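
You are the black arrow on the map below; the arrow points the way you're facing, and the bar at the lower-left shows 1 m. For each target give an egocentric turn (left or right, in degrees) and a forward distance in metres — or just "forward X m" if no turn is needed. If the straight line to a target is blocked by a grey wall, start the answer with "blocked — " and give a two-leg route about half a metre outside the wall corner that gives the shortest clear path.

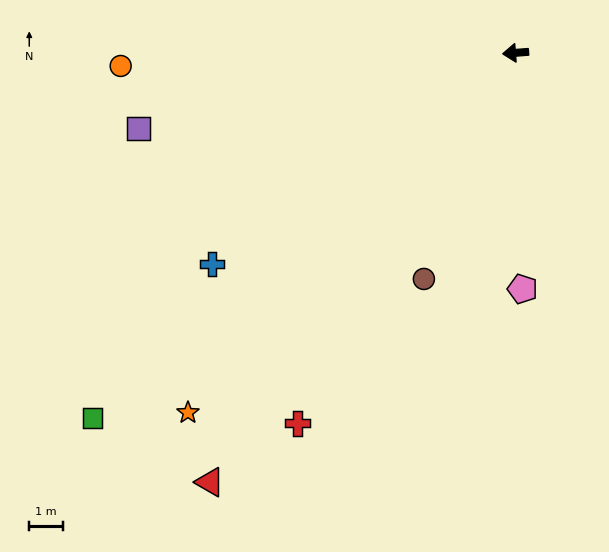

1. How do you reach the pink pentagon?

turn left 87°, forward 7.0 m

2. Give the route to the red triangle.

turn left 50°, forward 15.6 m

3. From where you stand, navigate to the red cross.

turn left 55°, forward 12.7 m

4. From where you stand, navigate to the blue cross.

turn left 30°, forward 10.9 m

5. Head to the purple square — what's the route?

turn left 7°, forward 11.4 m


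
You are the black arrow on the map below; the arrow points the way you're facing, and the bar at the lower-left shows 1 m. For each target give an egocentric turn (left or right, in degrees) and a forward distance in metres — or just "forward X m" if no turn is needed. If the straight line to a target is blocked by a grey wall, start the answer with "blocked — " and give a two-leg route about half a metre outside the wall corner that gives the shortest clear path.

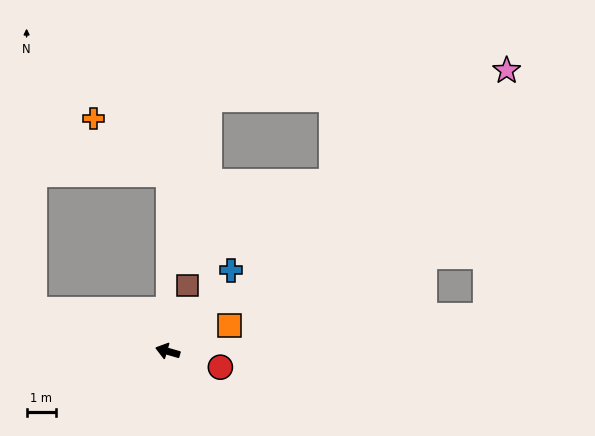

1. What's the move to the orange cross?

blocked — turn right 74°, forward 6.1 m, then turn left 53°, forward 3.2 m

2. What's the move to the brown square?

turn right 91°, forward 2.4 m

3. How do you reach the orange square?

turn right 141°, forward 2.3 m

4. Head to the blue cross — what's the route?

turn right 112°, forward 3.5 m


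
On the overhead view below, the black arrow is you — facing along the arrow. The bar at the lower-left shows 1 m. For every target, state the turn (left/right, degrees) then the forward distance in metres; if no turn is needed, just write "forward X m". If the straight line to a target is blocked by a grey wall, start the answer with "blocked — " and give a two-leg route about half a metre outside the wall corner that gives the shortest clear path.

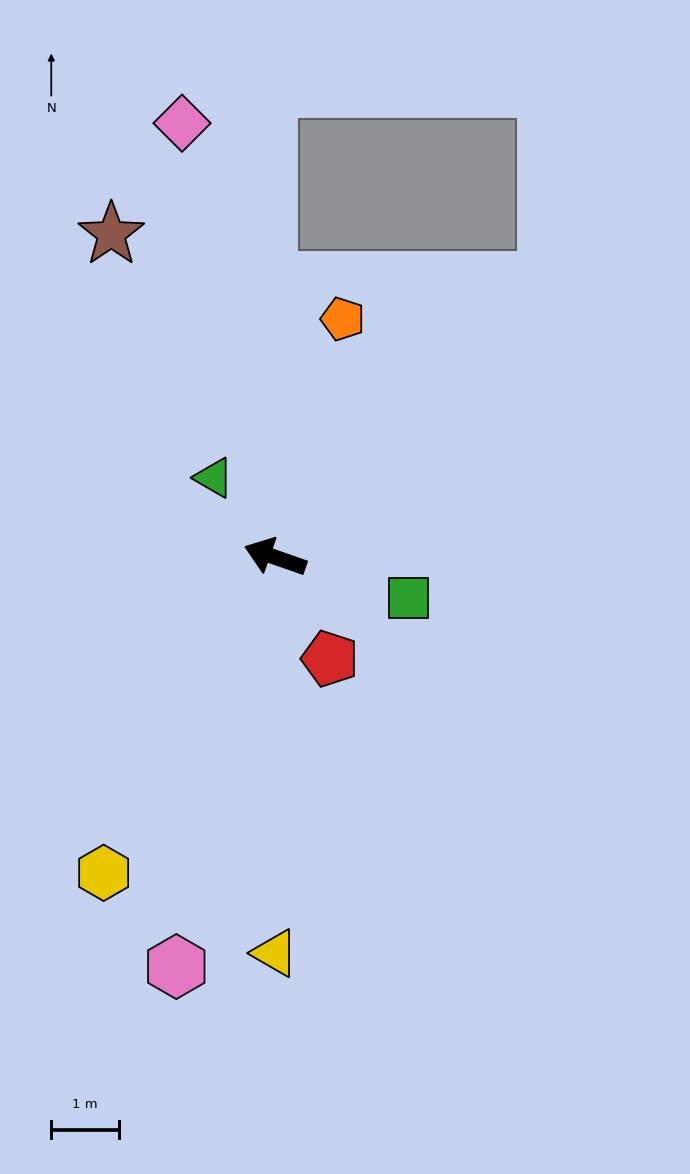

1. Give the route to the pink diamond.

turn right 59°, forward 6.5 m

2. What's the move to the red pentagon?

turn left 138°, forward 1.7 m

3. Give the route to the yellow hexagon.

turn left 81°, forward 5.3 m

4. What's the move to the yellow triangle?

turn left 109°, forward 5.8 m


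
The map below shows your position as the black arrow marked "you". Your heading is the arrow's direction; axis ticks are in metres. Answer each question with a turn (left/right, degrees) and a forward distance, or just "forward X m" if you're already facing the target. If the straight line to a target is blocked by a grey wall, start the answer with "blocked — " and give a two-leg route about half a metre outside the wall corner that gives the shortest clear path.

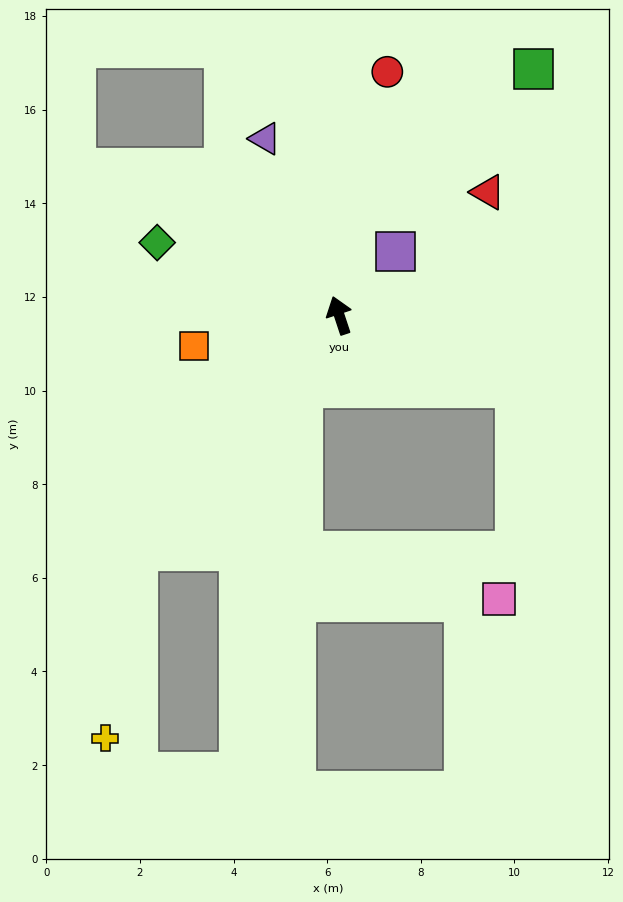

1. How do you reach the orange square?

turn left 84°, forward 3.2 m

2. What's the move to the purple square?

turn right 60°, forward 1.8 m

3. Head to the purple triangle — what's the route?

turn left 4°, forward 4.1 m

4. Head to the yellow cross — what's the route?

blocked — turn left 121°, forward 6.6 m, then turn left 31°, forward 4.1 m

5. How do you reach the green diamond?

turn left 50°, forward 4.2 m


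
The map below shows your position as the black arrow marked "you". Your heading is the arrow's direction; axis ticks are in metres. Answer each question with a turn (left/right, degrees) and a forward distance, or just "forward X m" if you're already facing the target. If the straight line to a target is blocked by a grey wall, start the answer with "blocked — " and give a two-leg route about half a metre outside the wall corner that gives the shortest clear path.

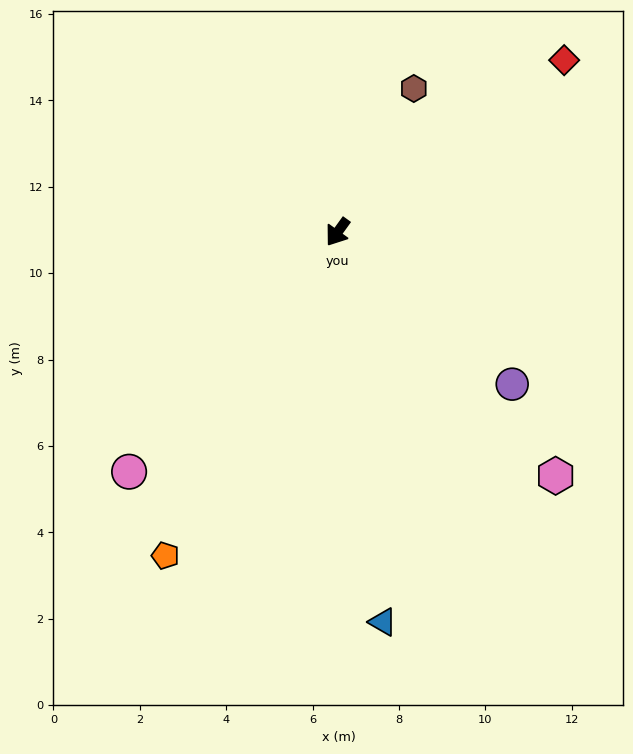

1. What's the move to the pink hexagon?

turn left 78°, forward 7.6 m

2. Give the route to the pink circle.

turn right 5°, forward 7.4 m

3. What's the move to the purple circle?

turn left 85°, forward 5.4 m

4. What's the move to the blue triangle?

turn left 42°, forward 9.1 m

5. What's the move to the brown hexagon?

turn right 172°, forward 3.8 m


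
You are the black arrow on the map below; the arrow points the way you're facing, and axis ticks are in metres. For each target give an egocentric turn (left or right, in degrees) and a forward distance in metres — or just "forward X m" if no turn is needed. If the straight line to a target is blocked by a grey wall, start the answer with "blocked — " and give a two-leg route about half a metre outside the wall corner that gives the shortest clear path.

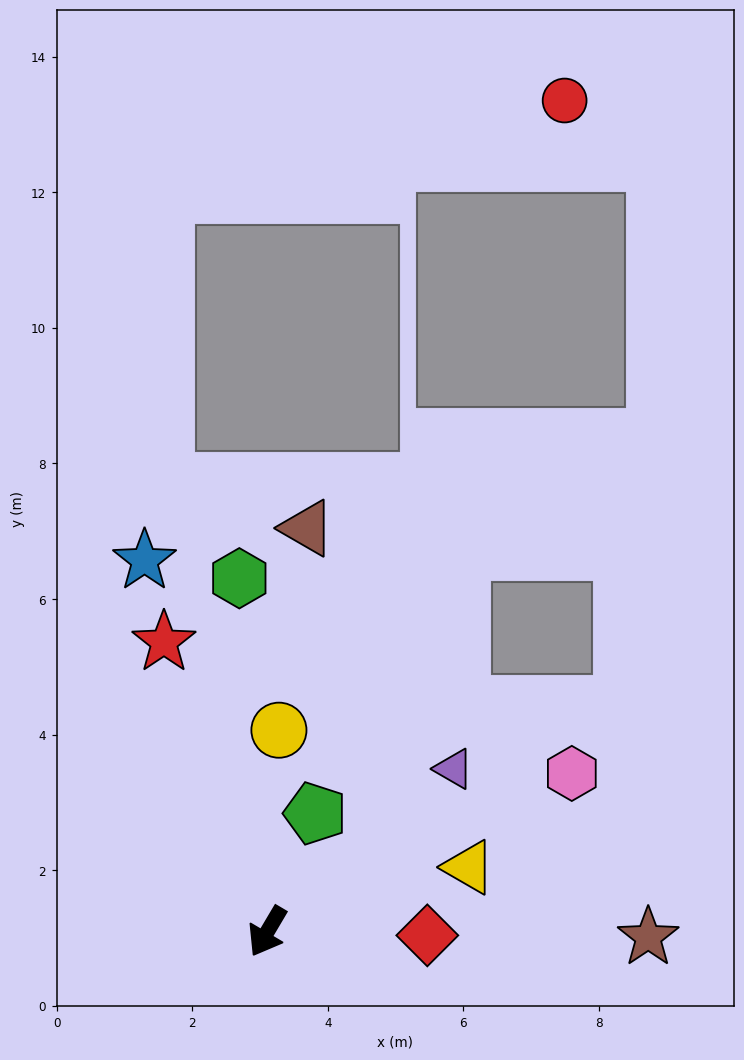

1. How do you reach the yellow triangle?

turn left 138°, forward 3.1 m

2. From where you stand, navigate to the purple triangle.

turn left 162°, forward 3.7 m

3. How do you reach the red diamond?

turn left 119°, forward 2.4 m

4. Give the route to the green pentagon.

turn right 171°, forward 1.9 m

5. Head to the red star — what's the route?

turn right 130°, forward 4.5 m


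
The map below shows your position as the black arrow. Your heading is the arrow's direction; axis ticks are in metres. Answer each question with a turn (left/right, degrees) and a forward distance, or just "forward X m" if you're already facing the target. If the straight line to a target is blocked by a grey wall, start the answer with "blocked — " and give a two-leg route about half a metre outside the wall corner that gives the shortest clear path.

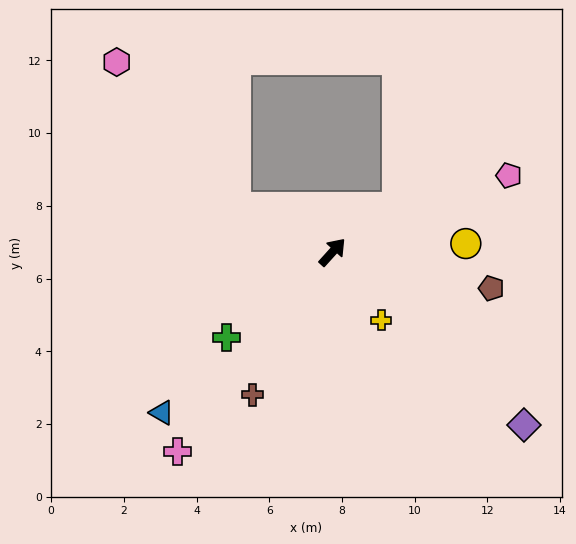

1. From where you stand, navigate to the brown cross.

turn right 167°, forward 4.5 m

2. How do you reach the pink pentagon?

turn right 24°, forward 5.3 m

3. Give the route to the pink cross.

turn right 176°, forward 6.9 m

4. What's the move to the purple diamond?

turn right 90°, forward 7.1 m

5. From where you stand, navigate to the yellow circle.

turn right 44°, forward 3.7 m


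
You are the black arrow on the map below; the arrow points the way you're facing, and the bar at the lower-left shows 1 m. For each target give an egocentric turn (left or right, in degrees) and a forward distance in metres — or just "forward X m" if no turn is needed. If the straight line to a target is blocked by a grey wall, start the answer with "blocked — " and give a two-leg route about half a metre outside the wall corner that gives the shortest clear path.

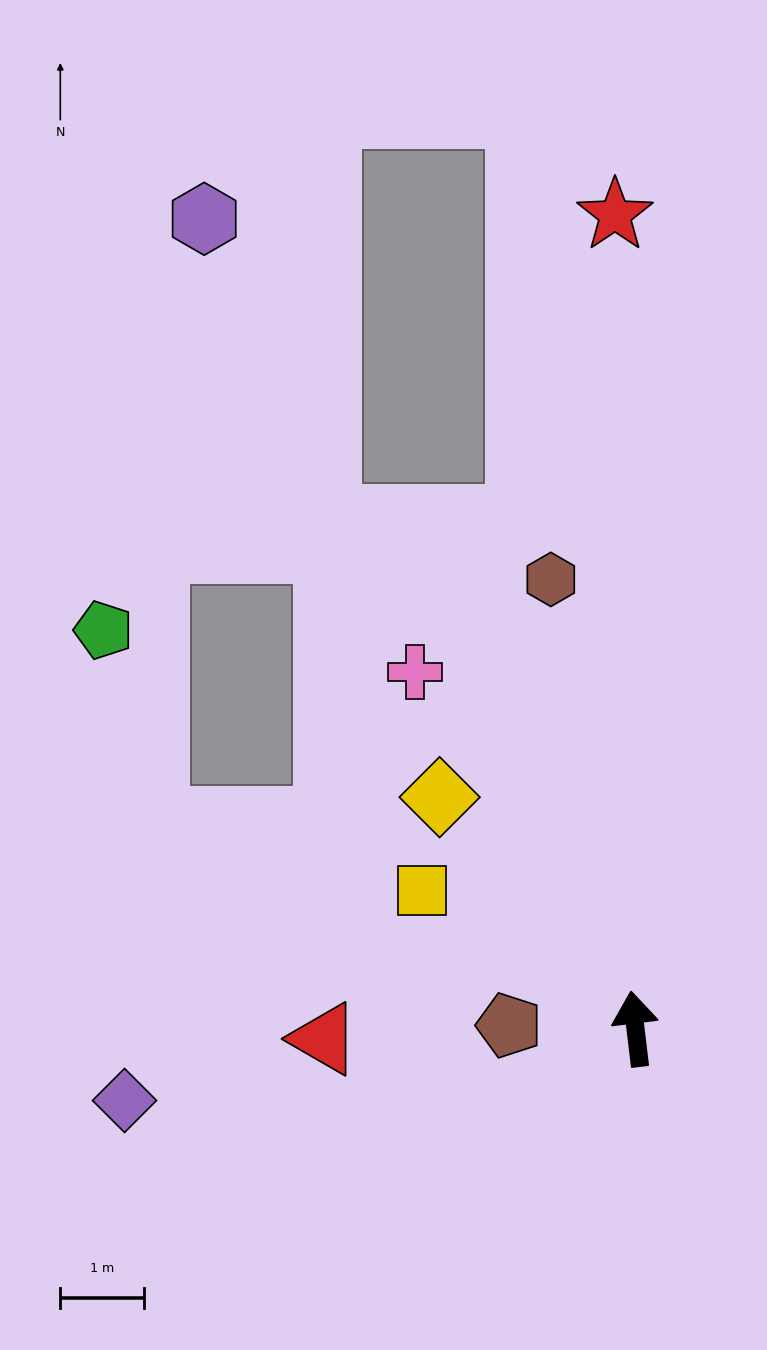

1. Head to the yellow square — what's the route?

turn left 50°, forward 3.0 m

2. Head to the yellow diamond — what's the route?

turn left 33°, forward 3.6 m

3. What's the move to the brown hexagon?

turn left 4°, forward 5.5 m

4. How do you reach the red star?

turn right 5°, forward 9.7 m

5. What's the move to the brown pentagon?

turn left 82°, forward 1.5 m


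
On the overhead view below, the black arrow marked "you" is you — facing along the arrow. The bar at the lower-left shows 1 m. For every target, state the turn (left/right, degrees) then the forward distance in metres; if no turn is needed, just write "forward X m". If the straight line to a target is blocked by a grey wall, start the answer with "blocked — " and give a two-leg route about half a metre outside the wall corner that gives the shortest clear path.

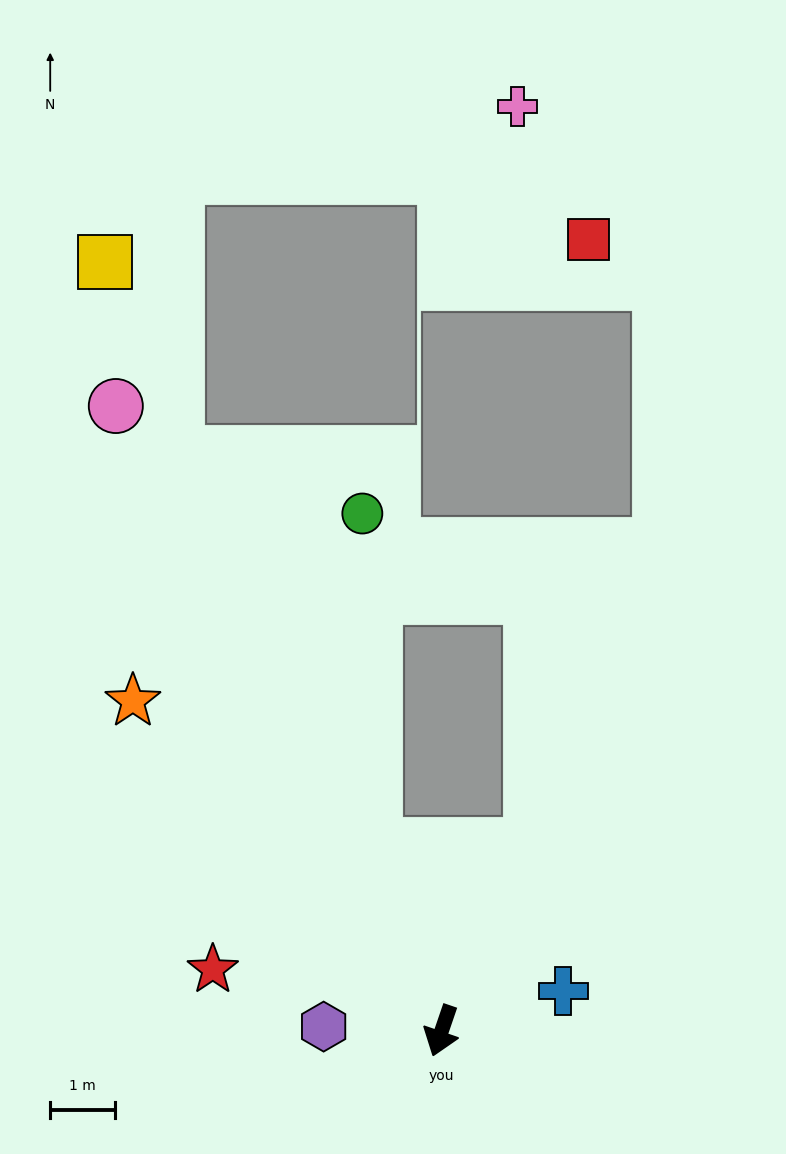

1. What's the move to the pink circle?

turn right 134°, forward 10.8 m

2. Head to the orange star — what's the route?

turn right 118°, forward 6.9 m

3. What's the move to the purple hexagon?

turn right 73°, forward 1.8 m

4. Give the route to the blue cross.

turn left 127°, forward 2.0 m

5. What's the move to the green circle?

blocked — turn right 141°, forward 3.0 m, then turn right 18°, forward 5.1 m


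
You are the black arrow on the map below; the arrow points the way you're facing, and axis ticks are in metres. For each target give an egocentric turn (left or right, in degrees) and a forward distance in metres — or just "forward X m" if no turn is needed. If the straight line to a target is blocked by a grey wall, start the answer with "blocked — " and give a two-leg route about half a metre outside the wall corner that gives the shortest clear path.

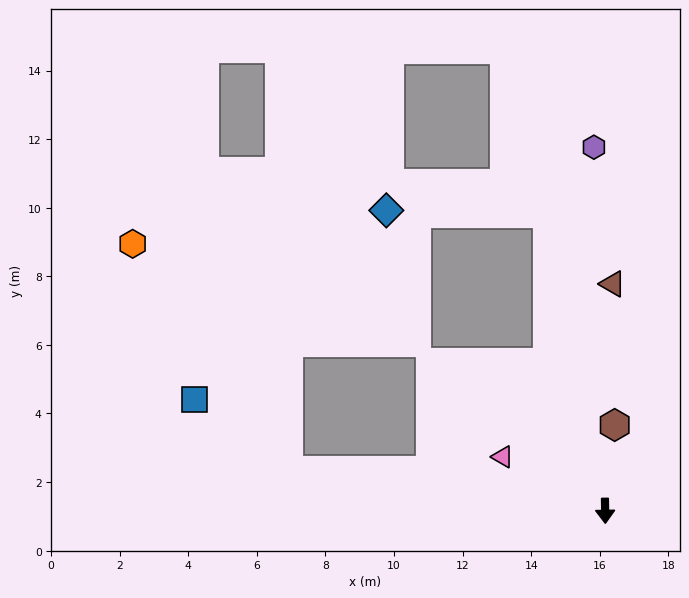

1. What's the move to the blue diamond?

blocked — turn right 170°, forward 8.8 m, then turn left 78°, forward 4.7 m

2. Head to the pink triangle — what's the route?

turn right 119°, forward 3.4 m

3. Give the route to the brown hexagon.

turn left 173°, forward 2.5 m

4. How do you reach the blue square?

blocked — turn right 98°, forward 9.3 m, then turn right 30°, forward 3.4 m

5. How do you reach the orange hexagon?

blocked — turn right 98°, forward 9.3 m, then turn right 48°, forward 8.0 m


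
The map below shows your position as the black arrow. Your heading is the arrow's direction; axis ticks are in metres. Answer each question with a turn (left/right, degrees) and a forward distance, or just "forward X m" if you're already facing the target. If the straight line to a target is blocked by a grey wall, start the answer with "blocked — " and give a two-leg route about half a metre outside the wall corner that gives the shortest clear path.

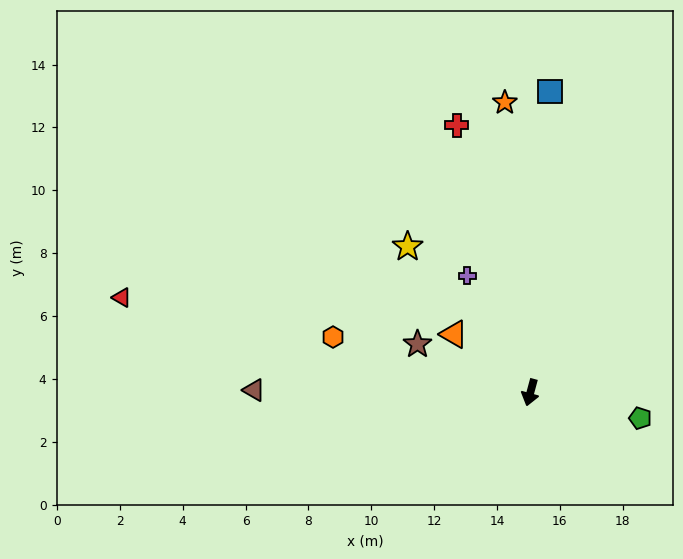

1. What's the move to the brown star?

turn right 98°, forward 3.9 m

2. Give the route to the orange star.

turn right 160°, forward 9.3 m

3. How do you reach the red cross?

turn right 149°, forward 8.8 m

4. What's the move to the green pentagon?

turn left 92°, forward 3.6 m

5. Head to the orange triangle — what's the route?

turn right 112°, forward 3.1 m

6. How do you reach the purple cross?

turn right 137°, forward 4.2 m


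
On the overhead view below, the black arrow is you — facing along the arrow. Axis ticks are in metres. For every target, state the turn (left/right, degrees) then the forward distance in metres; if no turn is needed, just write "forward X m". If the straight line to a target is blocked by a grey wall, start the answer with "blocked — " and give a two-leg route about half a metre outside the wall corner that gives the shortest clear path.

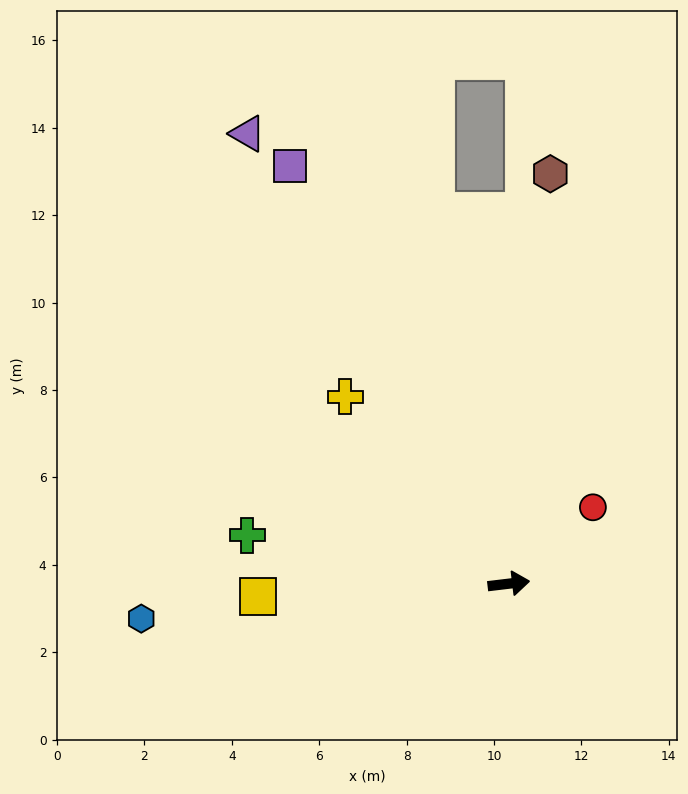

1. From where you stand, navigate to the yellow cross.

turn left 124°, forward 5.7 m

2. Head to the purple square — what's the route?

turn left 111°, forward 10.8 m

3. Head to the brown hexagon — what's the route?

turn left 77°, forward 9.4 m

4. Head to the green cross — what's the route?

turn left 163°, forward 6.1 m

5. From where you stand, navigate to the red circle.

turn left 35°, forward 2.6 m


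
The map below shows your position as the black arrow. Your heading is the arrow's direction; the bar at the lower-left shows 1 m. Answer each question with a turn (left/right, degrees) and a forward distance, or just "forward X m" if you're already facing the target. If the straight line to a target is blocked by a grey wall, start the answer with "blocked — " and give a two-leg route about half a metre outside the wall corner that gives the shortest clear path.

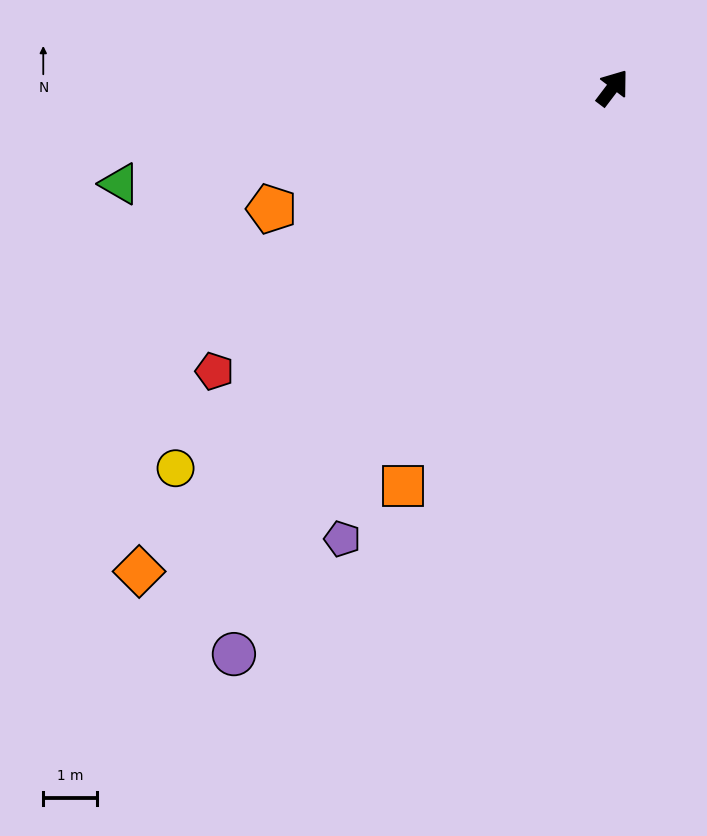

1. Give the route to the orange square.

turn right 171°, forward 8.3 m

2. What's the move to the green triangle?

turn left 138°, forward 9.3 m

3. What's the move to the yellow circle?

turn left 168°, forward 10.8 m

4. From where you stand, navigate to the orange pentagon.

turn left 147°, forward 6.7 m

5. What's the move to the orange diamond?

turn left 173°, forward 12.6 m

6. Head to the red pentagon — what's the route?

turn left 163°, forward 9.1 m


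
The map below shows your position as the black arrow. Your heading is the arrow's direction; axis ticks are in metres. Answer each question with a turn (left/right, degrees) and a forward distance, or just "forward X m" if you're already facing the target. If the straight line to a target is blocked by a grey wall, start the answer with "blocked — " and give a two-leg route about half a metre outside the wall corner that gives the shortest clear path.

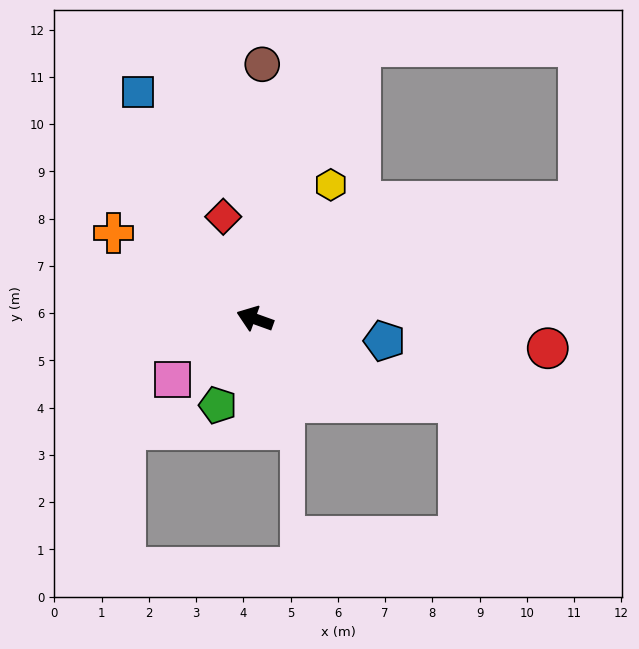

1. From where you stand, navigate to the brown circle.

turn right 72°, forward 5.4 m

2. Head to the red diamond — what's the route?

turn right 53°, forward 2.3 m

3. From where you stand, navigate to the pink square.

turn left 56°, forward 2.2 m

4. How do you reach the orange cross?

turn right 11°, forward 3.5 m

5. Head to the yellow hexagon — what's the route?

turn right 100°, forward 3.3 m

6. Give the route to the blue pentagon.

turn right 170°, forward 2.8 m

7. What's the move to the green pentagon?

turn left 87°, forward 2.0 m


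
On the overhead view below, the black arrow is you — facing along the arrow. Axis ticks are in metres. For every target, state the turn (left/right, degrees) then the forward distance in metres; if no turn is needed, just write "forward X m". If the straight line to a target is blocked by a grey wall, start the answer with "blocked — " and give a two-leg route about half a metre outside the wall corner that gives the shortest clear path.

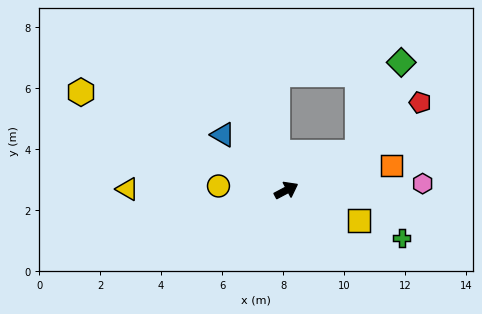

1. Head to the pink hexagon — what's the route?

turn right 25°, forward 4.5 m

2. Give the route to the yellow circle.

turn left 148°, forward 2.2 m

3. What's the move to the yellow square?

turn right 51°, forward 2.6 m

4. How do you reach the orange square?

turn right 15°, forward 3.5 m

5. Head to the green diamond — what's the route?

blocked — forward 2.6 m, then turn left 36°, forward 3.3 m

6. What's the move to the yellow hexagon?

turn left 127°, forward 7.5 m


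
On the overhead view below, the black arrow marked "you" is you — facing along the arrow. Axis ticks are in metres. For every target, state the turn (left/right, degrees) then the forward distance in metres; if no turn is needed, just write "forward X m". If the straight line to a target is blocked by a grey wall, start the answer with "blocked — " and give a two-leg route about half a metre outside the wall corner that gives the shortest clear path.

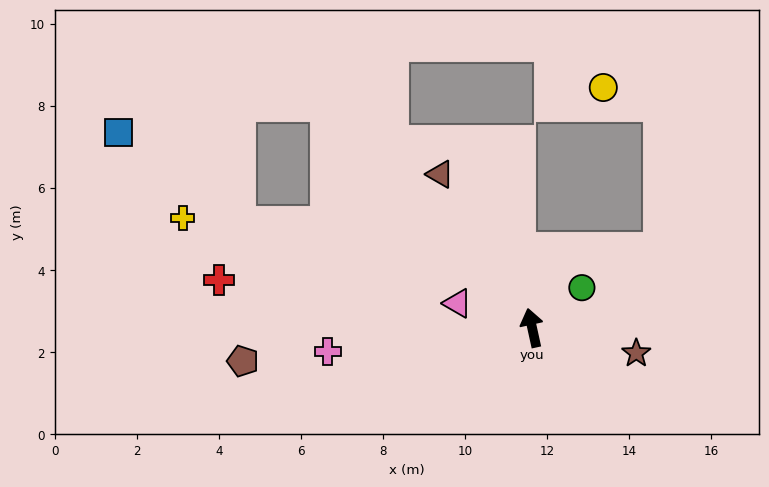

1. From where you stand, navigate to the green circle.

turn right 64°, forward 1.6 m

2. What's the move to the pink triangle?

turn left 59°, forward 1.9 m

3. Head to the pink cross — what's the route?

turn left 84°, forward 5.0 m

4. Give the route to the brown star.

turn right 116°, forward 2.6 m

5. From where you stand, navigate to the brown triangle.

turn left 19°, forward 4.4 m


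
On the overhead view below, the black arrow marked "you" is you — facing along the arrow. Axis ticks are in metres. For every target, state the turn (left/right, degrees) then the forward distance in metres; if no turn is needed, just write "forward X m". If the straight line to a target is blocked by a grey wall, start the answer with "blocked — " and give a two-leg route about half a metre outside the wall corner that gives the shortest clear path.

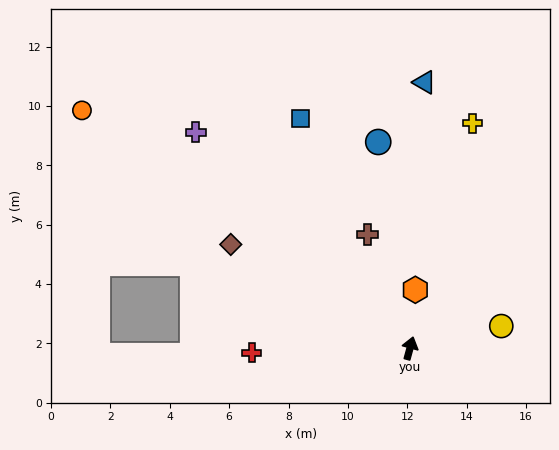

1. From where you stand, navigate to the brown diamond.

turn left 75°, forward 7.0 m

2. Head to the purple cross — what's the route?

turn left 60°, forward 10.3 m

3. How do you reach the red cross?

turn left 107°, forward 5.3 m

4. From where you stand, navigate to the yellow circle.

turn right 61°, forward 3.2 m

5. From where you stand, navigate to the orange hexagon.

turn left 10°, forward 2.0 m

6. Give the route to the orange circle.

turn left 69°, forward 13.7 m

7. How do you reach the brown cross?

turn left 36°, forward 4.1 m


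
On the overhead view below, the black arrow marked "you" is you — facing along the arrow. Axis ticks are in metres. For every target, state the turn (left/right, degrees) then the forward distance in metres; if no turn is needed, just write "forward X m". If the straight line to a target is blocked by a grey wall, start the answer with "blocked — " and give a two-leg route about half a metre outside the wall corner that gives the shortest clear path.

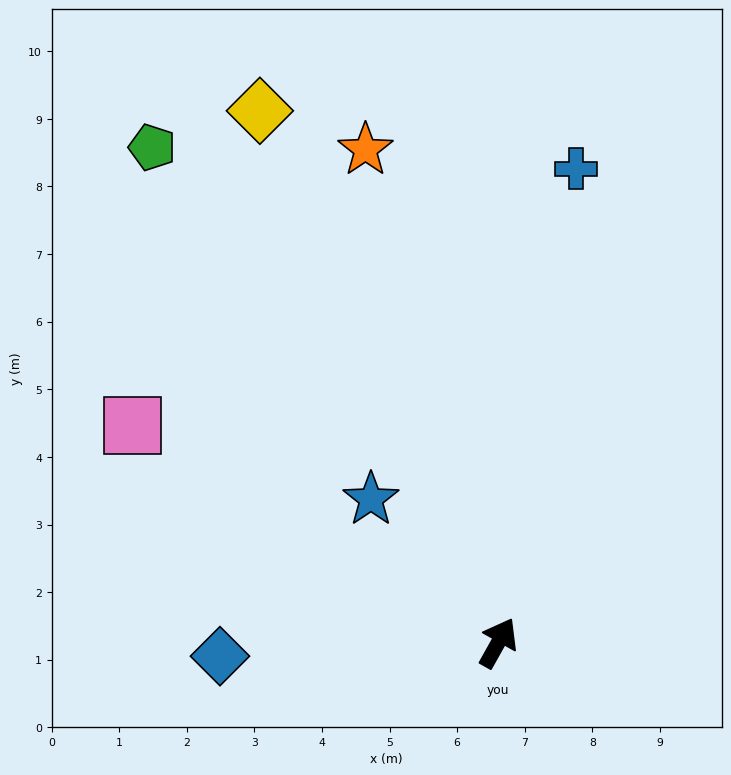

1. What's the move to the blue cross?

turn left 20°, forward 7.1 m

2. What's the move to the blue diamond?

turn left 122°, forward 4.1 m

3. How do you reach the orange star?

turn left 44°, forward 7.6 m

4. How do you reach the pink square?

turn left 89°, forward 6.3 m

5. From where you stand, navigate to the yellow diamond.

turn left 53°, forward 8.6 m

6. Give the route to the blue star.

turn left 71°, forward 2.8 m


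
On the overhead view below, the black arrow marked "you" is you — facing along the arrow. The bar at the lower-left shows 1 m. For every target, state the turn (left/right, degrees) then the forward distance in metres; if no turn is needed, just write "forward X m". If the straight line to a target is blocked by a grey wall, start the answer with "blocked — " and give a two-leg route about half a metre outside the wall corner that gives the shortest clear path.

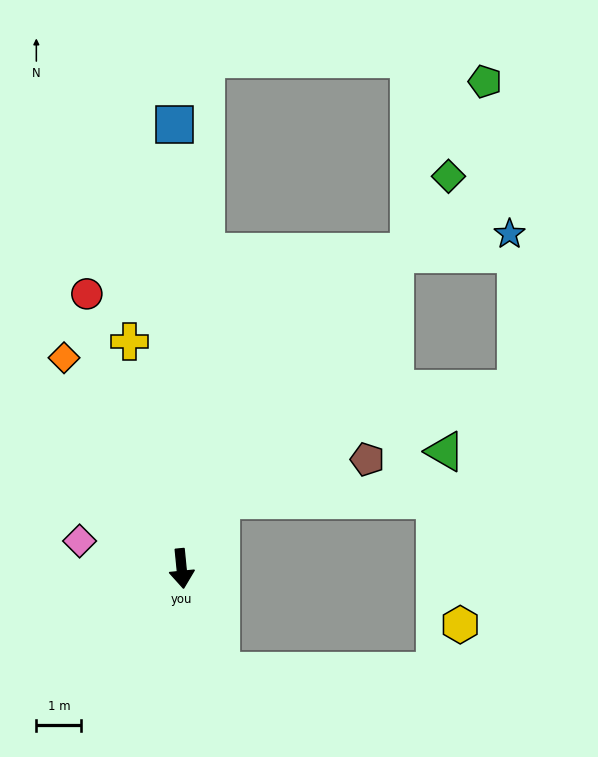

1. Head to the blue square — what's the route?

turn left 175°, forward 9.9 m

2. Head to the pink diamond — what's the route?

turn right 111°, forward 2.3 m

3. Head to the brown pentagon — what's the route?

blocked — turn left 144°, forward 1.8 m, then turn right 44°, forward 3.4 m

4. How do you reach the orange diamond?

turn right 156°, forward 5.4 m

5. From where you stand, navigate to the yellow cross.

turn right 173°, forward 5.2 m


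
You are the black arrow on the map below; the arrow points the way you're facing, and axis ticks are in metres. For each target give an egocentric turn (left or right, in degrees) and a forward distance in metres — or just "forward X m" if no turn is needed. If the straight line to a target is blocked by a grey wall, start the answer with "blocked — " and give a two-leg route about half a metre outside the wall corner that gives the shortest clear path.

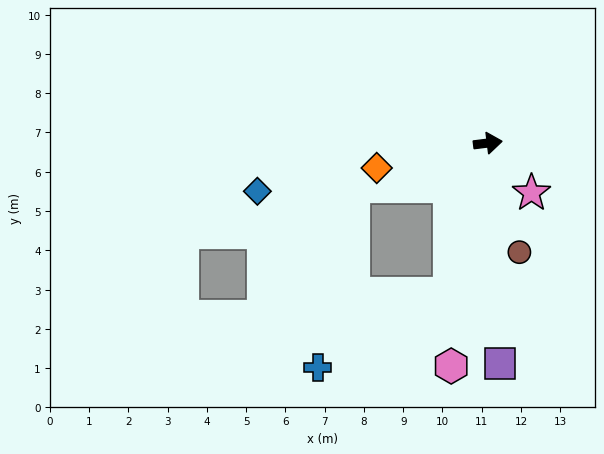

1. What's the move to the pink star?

turn right 56°, forward 1.7 m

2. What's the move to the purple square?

turn right 94°, forward 5.6 m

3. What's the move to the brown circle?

turn right 81°, forward 2.9 m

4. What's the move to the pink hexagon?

turn right 106°, forward 5.8 m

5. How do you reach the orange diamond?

turn right 174°, forward 2.9 m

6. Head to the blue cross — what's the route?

blocked — turn right 111°, forward 4.0 m, then turn right 47°, forward 3.8 m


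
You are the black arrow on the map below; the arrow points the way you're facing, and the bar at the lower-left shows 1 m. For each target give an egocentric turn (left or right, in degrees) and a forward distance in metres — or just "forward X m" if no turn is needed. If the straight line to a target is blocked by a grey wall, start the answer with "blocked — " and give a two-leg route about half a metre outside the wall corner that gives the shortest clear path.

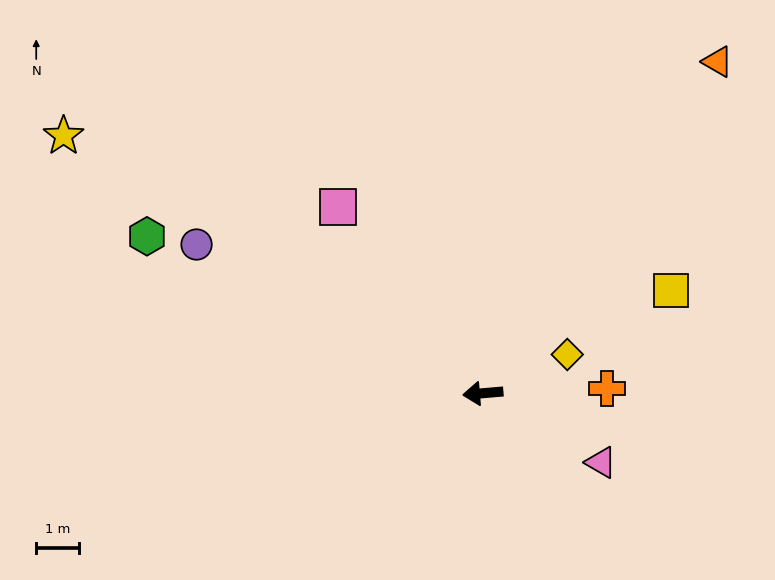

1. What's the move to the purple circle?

turn right 32°, forward 7.5 m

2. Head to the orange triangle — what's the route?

turn right 130°, forward 9.5 m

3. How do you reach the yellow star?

turn right 36°, forward 11.5 m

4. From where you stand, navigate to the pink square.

turn right 57°, forward 5.5 m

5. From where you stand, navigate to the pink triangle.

turn left 145°, forward 3.2 m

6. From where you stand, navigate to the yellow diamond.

turn right 160°, forward 2.2 m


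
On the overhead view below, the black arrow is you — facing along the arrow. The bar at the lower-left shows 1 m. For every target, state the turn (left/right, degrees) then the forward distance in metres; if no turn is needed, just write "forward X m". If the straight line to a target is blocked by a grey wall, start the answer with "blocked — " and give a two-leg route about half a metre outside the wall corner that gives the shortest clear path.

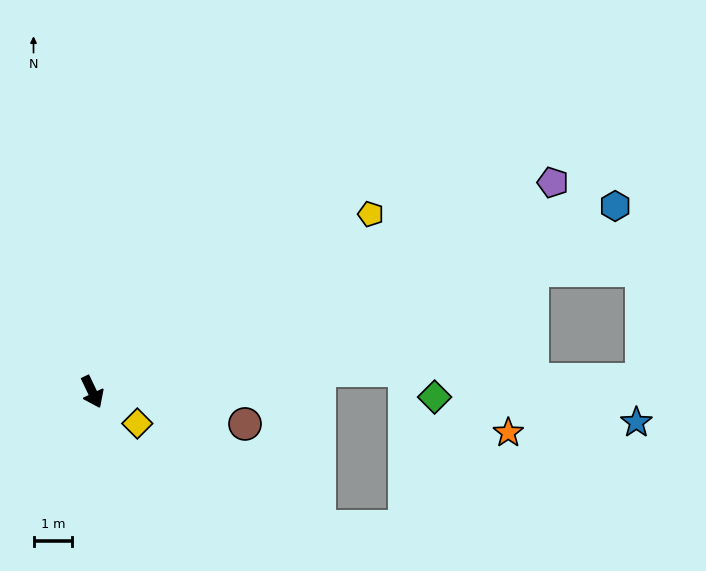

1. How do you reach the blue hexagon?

turn left 84°, forward 14.3 m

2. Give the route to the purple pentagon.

turn left 89°, forward 13.0 m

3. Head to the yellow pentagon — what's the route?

turn left 97°, forward 8.5 m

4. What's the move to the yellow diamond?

turn left 30°, forward 1.4 m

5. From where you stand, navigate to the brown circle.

turn left 53°, forward 4.0 m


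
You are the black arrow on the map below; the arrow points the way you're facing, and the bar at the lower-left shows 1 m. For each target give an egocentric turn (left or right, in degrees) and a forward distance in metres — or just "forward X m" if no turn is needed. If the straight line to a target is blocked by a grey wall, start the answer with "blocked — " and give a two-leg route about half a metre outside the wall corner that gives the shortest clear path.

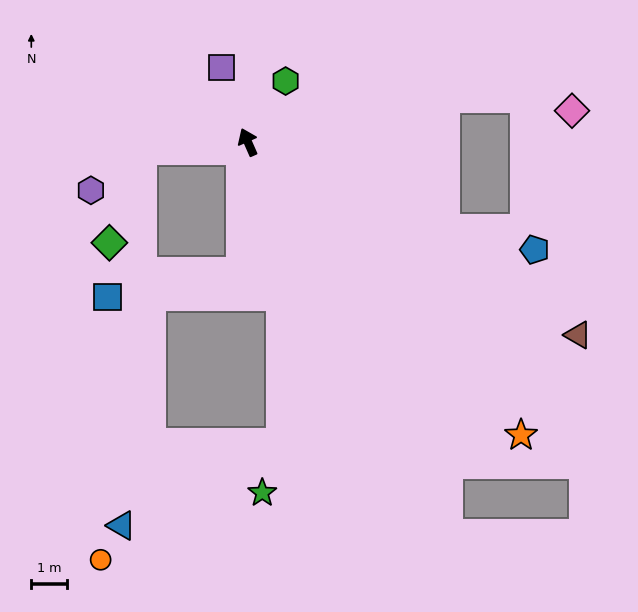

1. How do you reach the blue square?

blocked — turn left 153°, forward 3.7 m, then turn right 76°, forward 3.9 m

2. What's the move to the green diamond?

blocked — turn left 71°, forward 3.0 m, then turn left 66°, forward 2.8 m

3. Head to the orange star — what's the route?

turn right 161°, forward 11.4 m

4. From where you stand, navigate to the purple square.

turn right 4°, forward 2.2 m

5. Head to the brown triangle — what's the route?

turn right 144°, forward 10.9 m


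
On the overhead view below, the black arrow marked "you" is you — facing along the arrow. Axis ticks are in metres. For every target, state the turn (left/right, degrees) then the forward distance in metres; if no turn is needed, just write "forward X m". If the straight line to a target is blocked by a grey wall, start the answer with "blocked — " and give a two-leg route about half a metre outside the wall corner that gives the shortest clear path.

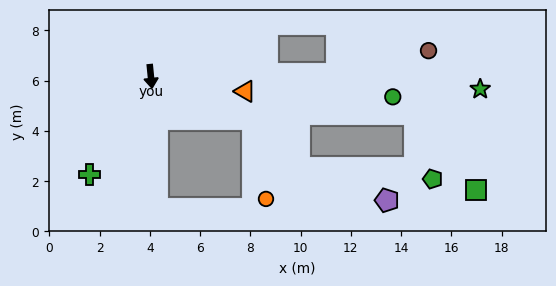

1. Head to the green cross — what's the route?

turn right 38°, forward 4.6 m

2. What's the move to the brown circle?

blocked — turn left 85°, forward 7.4 m, then turn left 13°, forward 3.8 m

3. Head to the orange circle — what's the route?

blocked — turn left 61°, forward 4.4 m, then turn right 57°, forward 3.2 m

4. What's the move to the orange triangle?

turn left 75°, forward 3.8 m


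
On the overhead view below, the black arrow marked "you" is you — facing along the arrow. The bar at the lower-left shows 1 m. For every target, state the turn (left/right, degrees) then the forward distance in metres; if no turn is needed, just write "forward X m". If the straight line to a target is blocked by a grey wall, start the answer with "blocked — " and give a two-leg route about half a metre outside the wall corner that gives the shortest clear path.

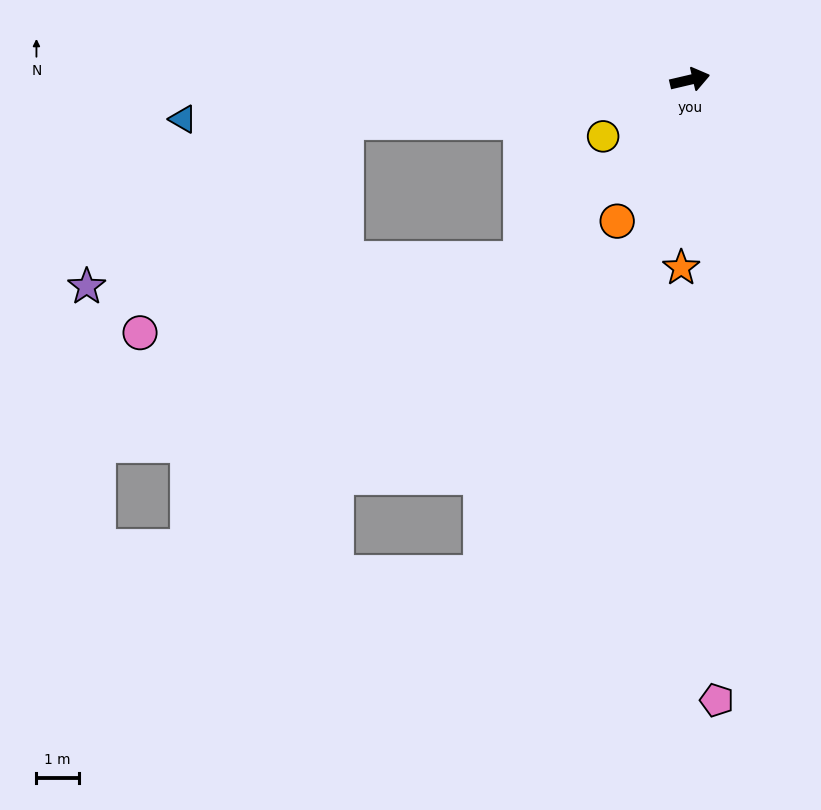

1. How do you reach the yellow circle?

turn right 160°, forward 2.4 m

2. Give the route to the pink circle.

blocked — turn right 146°, forward 5.8 m, then turn right 36°, forward 9.2 m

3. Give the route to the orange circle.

turn right 130°, forward 3.8 m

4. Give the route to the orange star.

turn right 106°, forward 4.4 m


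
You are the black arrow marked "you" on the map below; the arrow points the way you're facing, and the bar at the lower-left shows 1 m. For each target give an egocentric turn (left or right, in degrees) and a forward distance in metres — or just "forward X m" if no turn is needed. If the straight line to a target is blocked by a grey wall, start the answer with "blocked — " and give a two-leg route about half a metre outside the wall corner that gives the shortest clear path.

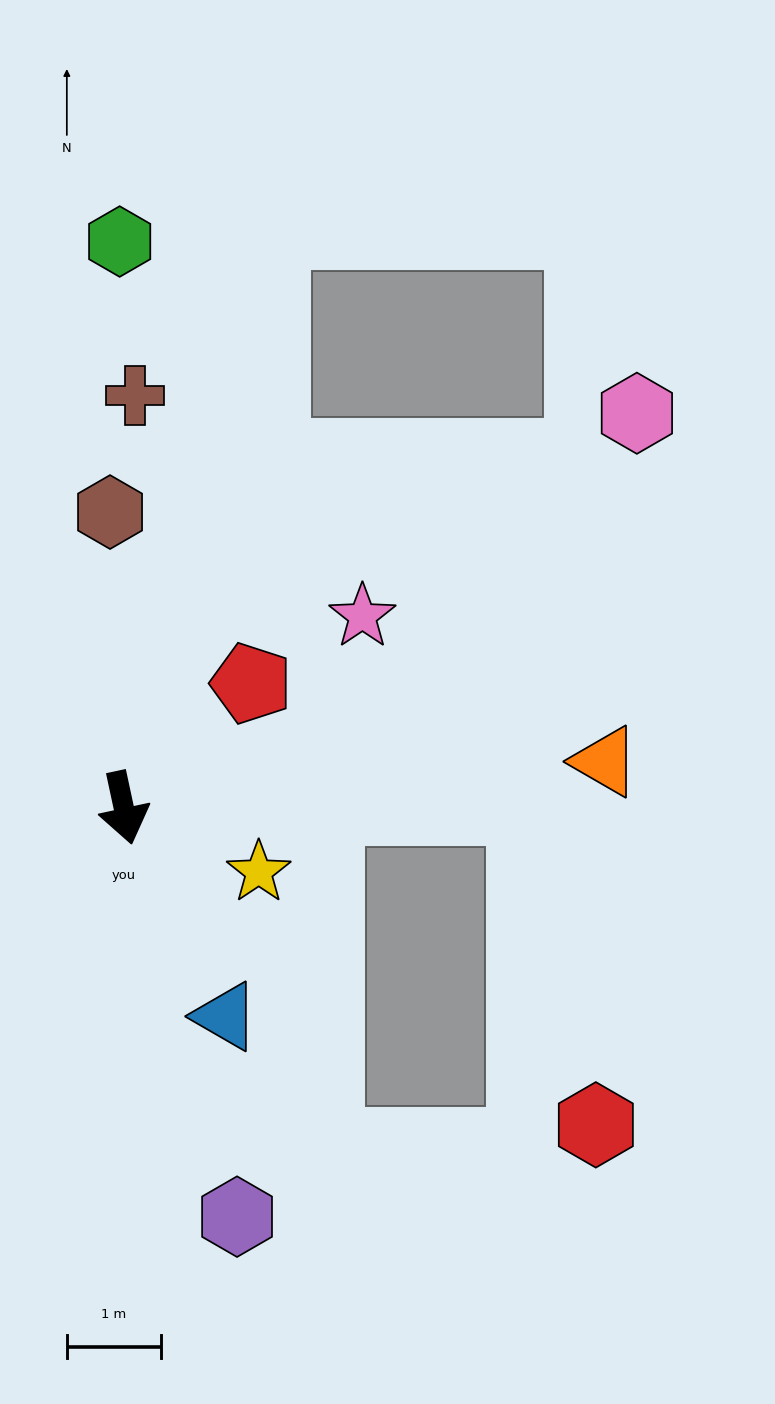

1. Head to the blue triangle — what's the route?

turn left 14°, forward 2.5 m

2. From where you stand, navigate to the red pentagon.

turn left 122°, forward 1.9 m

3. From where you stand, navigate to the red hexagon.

blocked — turn left 78°, forward 4.3 m, then turn right 78°, forward 3.5 m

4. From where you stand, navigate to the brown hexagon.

turn left 171°, forward 3.1 m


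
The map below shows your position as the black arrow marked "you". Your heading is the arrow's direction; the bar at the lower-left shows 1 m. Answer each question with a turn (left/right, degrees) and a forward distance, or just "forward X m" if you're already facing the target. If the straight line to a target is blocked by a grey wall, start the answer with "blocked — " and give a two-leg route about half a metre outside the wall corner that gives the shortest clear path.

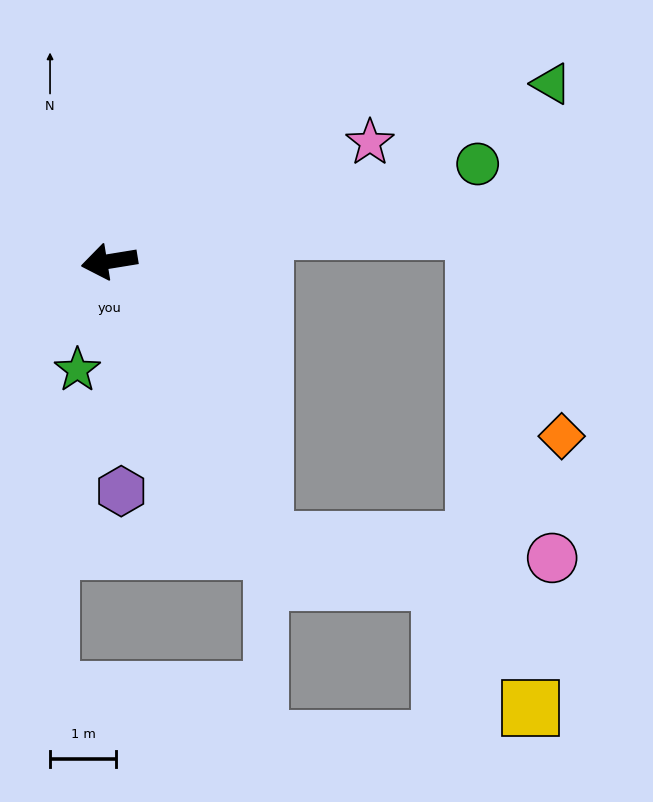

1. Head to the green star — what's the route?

turn left 64°, forward 1.7 m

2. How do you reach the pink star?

turn right 165°, forward 4.3 m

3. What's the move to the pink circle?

blocked — turn left 110°, forward 4.8 m, then turn left 57°, forward 4.3 m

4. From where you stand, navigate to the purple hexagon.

turn left 84°, forward 3.5 m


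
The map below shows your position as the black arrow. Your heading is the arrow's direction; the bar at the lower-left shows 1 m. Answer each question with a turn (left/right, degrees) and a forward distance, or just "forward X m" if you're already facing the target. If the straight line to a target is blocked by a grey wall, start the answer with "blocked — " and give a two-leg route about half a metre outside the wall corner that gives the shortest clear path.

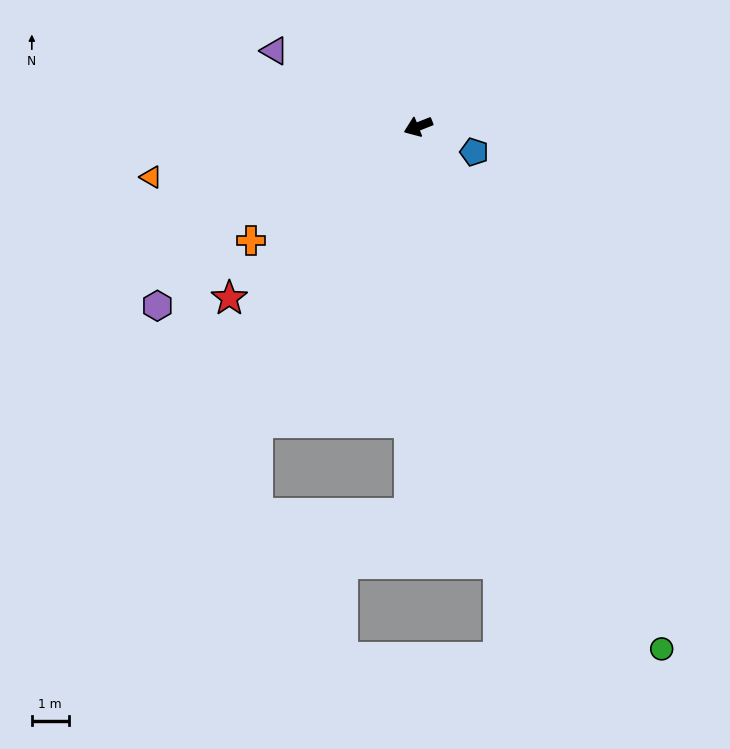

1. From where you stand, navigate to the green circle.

turn left 93°, forward 15.7 m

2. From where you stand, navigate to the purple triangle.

turn right 49°, forward 4.4 m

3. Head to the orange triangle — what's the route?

turn right 11°, forward 7.4 m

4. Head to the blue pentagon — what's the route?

turn left 134°, forward 1.7 m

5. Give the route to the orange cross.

turn left 13°, forward 5.5 m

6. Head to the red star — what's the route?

turn left 21°, forward 6.9 m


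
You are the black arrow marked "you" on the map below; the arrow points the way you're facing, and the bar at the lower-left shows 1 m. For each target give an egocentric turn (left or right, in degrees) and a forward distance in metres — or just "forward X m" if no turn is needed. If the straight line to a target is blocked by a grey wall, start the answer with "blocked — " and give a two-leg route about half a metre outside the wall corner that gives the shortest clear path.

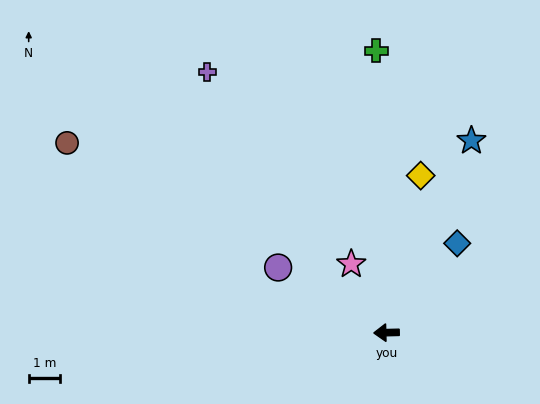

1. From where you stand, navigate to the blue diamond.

turn right 130°, forward 3.6 m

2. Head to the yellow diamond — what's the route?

turn right 104°, forward 5.1 m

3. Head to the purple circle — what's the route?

turn right 32°, forward 4.0 m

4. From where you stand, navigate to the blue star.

turn right 115°, forward 6.6 m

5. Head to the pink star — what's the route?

turn right 64°, forward 2.4 m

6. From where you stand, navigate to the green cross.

turn right 89°, forward 8.9 m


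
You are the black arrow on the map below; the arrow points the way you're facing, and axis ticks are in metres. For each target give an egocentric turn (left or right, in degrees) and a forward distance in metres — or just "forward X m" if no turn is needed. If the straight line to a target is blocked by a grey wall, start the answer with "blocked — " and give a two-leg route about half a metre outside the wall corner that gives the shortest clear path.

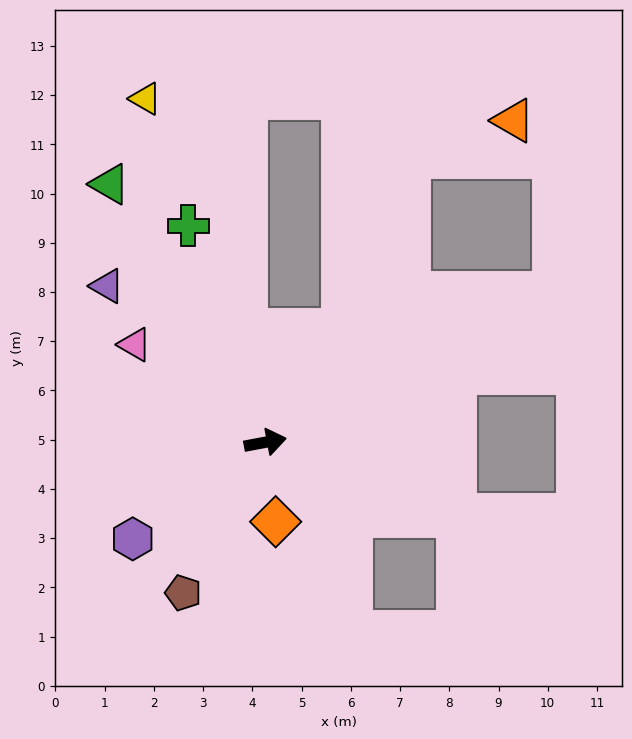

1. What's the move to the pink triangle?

turn left 133°, forward 3.3 m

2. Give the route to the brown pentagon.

turn right 129°, forward 3.5 m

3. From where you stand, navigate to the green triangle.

turn left 110°, forward 6.1 m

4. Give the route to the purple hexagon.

turn right 155°, forward 3.3 m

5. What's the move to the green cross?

turn left 99°, forward 4.7 m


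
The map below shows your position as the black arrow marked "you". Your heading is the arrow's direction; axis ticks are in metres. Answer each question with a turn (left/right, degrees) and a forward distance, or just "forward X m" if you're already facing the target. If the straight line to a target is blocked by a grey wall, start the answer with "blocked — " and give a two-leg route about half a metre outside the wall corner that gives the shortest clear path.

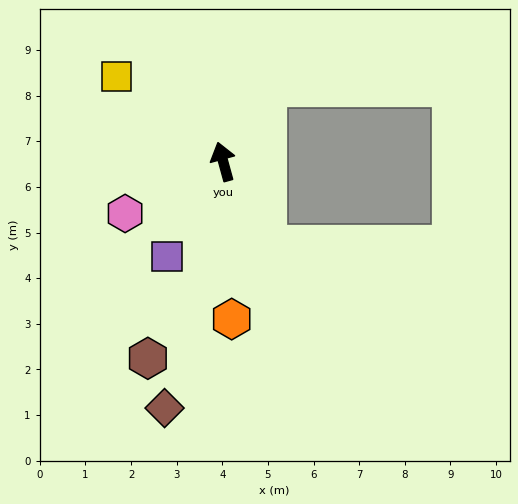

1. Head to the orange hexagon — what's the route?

turn left 168°, forward 3.5 m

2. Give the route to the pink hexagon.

turn left 103°, forward 2.4 m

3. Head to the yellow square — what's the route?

turn left 36°, forward 3.0 m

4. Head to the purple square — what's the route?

turn left 134°, forward 2.4 m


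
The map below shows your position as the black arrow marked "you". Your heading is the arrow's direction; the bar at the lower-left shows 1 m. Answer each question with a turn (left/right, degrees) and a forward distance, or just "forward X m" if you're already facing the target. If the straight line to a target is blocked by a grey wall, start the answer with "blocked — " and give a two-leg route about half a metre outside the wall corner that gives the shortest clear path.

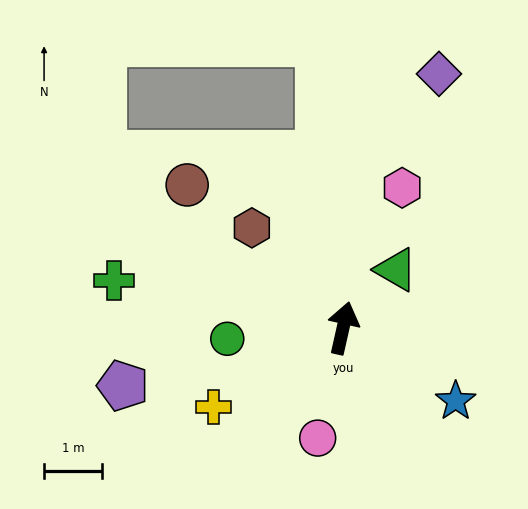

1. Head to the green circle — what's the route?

turn left 108°, forward 2.0 m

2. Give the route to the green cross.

turn left 91°, forward 4.0 m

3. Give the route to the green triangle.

turn right 30°, forward 1.4 m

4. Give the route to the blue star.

turn right 110°, forward 2.3 m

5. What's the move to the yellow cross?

turn left 134°, forward 2.6 m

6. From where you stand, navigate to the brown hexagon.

turn left 55°, forward 2.3 m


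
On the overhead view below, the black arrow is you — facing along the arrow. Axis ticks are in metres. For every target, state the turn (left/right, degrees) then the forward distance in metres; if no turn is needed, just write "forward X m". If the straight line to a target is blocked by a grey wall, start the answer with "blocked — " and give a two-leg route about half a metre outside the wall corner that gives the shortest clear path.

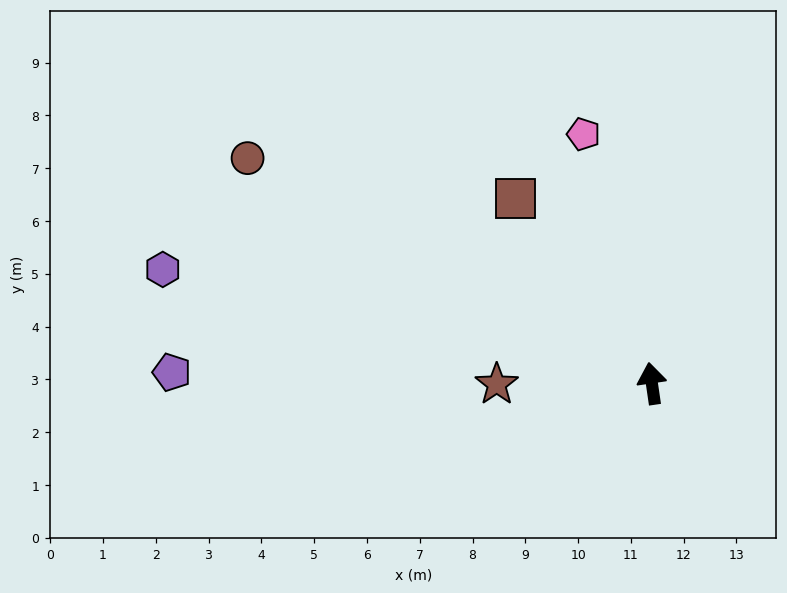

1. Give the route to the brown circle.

turn left 53°, forward 8.8 m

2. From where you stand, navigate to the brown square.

turn left 28°, forward 4.4 m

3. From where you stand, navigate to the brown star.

turn left 82°, forward 2.9 m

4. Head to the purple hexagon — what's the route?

turn left 69°, forward 9.5 m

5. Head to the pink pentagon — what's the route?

turn left 7°, forward 4.9 m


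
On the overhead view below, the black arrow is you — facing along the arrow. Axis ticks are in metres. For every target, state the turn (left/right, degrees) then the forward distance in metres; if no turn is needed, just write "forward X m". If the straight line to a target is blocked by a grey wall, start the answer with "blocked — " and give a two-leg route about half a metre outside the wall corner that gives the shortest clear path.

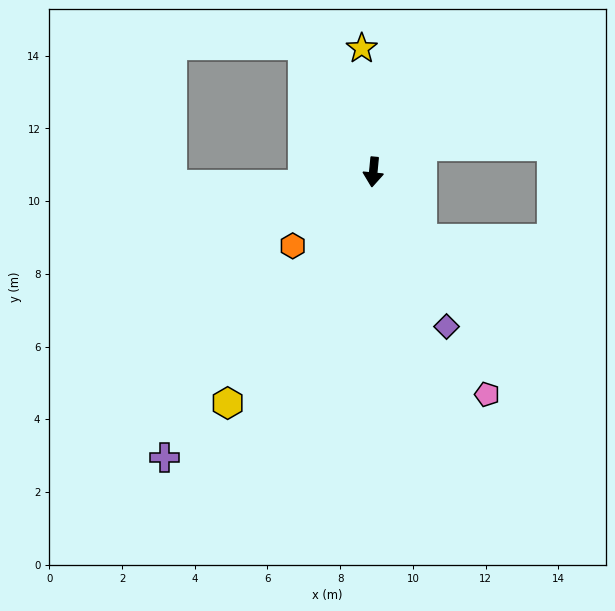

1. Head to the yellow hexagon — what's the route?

turn right 27°, forward 7.5 m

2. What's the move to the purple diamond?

turn left 31°, forward 4.7 m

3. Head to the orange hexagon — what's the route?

turn right 42°, forward 3.0 m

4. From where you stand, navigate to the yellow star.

turn right 169°, forward 3.4 m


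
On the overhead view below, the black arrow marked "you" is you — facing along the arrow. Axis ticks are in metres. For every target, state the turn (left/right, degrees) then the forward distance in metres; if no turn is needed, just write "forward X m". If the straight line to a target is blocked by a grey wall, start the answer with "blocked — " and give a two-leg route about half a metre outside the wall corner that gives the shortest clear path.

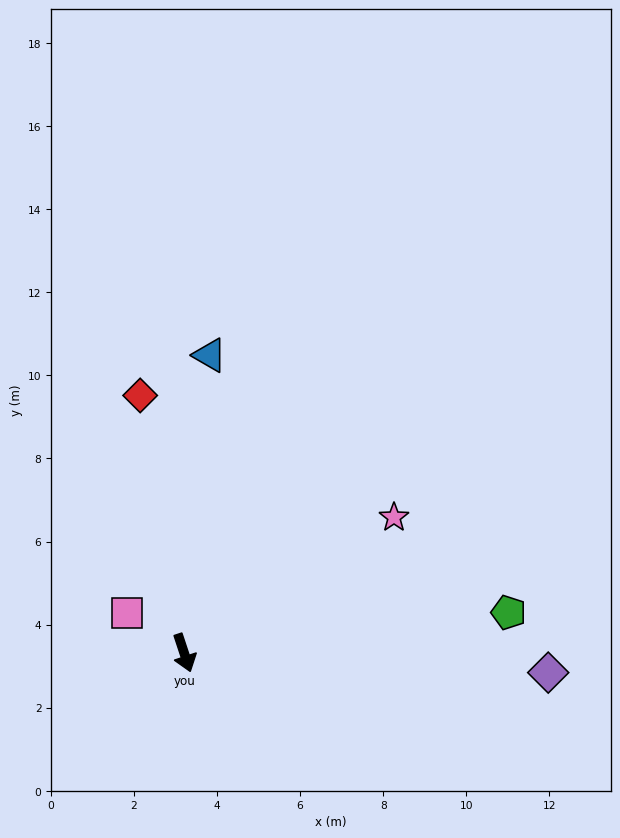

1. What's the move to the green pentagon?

turn left 79°, forward 7.9 m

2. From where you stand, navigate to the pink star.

turn left 105°, forward 6.0 m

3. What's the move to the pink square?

turn right 143°, forward 1.7 m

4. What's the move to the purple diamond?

turn left 69°, forward 8.8 m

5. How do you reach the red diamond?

turn left 171°, forward 6.3 m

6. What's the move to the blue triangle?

turn left 157°, forward 7.2 m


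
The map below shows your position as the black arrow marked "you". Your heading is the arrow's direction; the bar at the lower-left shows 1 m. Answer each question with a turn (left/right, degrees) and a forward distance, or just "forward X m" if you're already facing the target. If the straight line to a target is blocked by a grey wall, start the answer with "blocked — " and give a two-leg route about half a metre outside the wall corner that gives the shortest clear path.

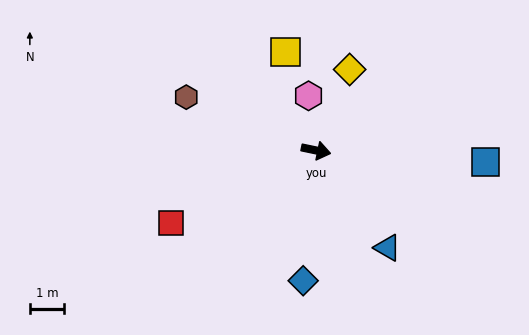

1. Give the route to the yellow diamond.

turn left 79°, forward 2.6 m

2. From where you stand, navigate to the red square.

turn right 142°, forward 4.7 m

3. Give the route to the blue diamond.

turn right 84°, forward 3.8 m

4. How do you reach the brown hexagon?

turn left 169°, forward 4.1 m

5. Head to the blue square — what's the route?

turn left 8°, forward 5.0 m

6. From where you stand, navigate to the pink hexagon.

turn left 110°, forward 1.6 m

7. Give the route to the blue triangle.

turn right 42°, forward 3.5 m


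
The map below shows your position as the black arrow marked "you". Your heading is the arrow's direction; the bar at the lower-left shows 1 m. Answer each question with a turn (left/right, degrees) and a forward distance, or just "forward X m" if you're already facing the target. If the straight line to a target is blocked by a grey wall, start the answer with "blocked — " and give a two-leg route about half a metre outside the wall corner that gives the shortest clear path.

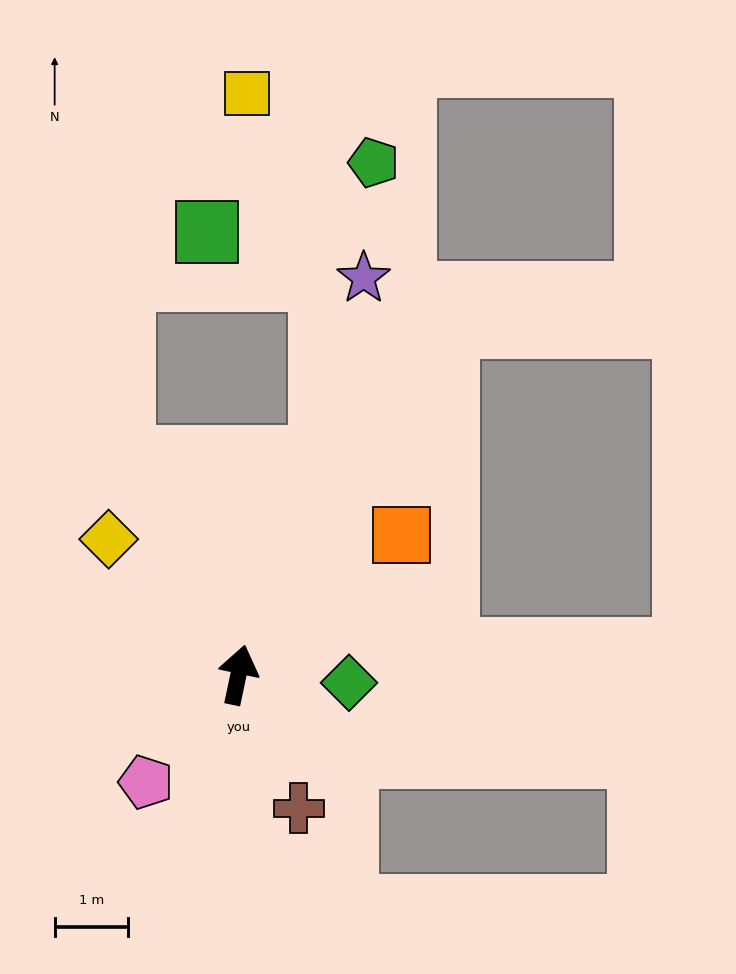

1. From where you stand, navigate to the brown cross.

turn right 144°, forward 2.0 m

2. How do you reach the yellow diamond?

turn left 56°, forward 2.5 m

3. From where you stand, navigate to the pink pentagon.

turn left 151°, forward 1.9 m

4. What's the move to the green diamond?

turn right 82°, forward 1.5 m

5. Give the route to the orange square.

turn right 37°, forward 2.9 m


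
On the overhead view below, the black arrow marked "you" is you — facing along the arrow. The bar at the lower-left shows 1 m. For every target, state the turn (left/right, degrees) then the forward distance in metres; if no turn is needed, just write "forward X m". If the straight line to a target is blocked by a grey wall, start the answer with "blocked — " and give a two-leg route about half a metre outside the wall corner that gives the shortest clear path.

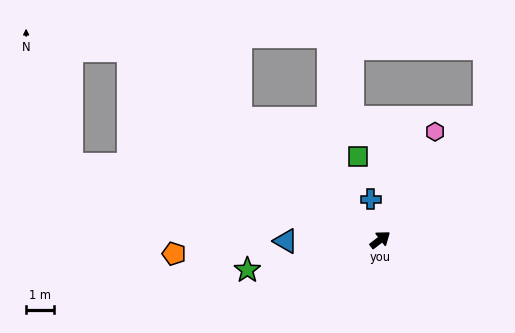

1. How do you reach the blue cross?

turn left 66°, forward 1.5 m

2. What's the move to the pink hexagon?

turn left 25°, forward 4.3 m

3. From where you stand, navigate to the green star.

turn left 155°, forward 4.8 m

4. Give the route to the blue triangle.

turn left 143°, forward 3.4 m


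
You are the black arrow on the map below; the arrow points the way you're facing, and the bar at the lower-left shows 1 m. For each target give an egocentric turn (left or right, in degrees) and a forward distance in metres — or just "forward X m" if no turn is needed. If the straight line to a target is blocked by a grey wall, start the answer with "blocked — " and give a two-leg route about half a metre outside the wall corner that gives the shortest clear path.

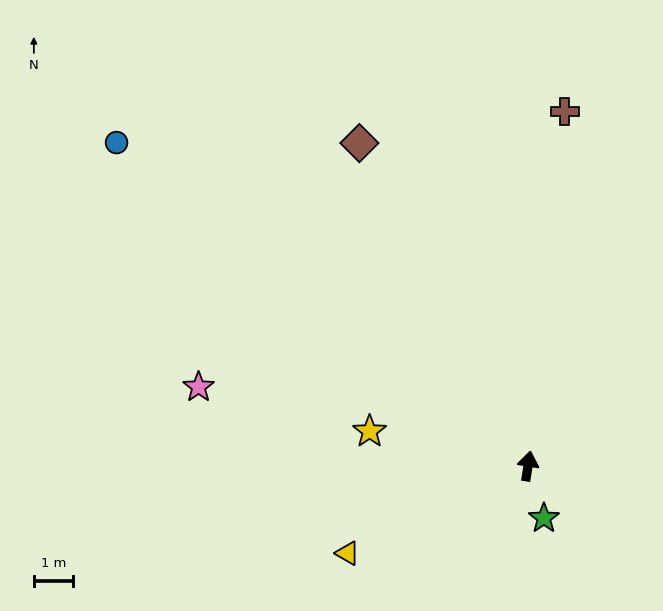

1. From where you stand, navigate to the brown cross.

turn left 3°, forward 9.2 m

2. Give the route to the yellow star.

turn left 87°, forward 4.2 m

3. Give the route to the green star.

turn right 154°, forward 1.4 m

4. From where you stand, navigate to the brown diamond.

turn left 37°, forward 9.4 m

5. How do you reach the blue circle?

turn left 61°, forward 13.4 m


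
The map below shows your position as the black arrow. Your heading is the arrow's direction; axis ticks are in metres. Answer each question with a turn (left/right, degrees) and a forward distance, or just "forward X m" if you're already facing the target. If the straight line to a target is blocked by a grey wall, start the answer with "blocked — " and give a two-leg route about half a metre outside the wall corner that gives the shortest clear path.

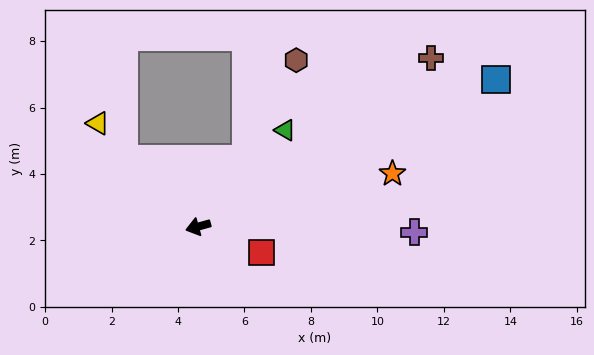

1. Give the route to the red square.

turn left 142°, forward 2.1 m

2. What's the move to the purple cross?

turn left 163°, forward 6.5 m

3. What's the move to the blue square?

turn right 169°, forward 10.0 m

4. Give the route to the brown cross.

turn right 160°, forward 8.7 m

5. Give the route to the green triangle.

turn right 148°, forward 3.9 m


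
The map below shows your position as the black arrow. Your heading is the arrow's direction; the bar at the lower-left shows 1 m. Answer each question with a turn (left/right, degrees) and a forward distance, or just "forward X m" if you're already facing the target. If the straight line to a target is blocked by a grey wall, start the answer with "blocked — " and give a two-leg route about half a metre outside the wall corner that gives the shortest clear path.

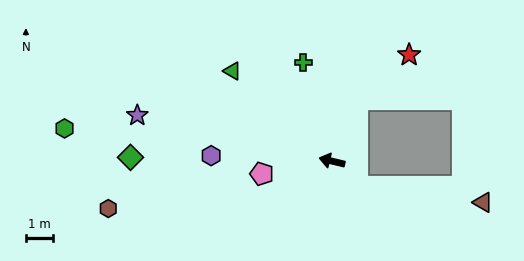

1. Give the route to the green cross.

turn right 60°, forward 3.7 m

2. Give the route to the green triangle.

turn right 29°, forward 4.9 m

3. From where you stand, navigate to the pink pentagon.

turn left 24°, forward 2.6 m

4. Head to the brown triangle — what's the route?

blocked — turn left 147°, forward 1.3 m, then turn left 40°, forward 4.6 m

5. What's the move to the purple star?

forward 7.3 m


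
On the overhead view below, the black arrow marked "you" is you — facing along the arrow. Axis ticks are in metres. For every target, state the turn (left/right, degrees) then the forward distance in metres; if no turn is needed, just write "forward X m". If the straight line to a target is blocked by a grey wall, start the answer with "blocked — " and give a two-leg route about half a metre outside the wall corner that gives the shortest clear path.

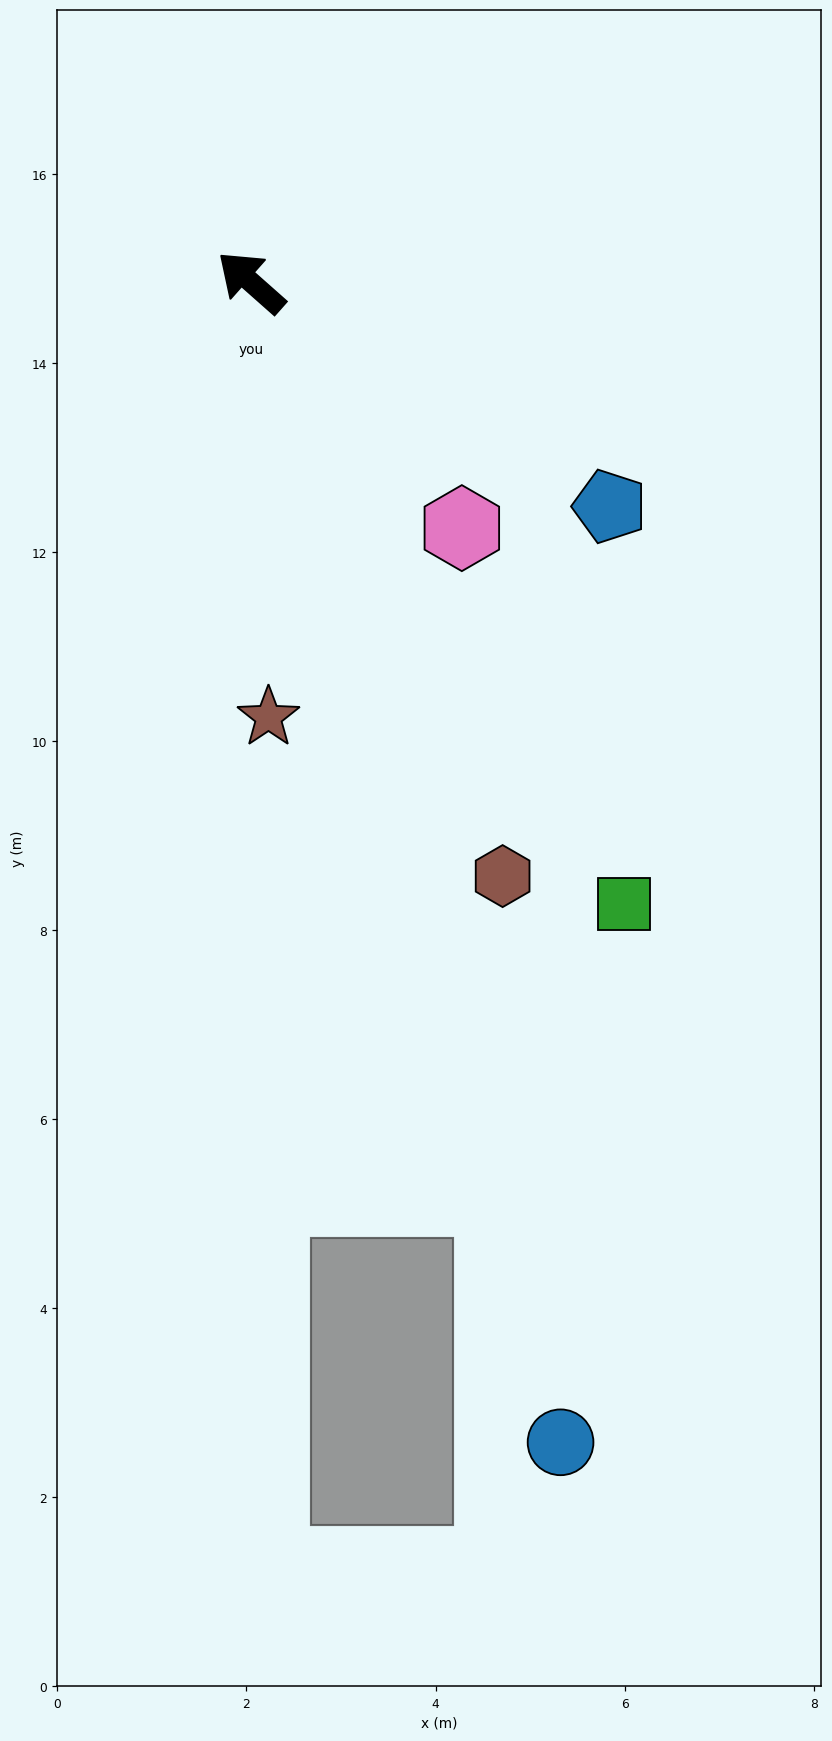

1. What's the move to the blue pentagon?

turn right 170°, forward 4.5 m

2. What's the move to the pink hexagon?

turn left 172°, forward 3.4 m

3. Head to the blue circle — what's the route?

turn left 146°, forward 12.7 m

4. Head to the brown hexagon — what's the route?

turn left 154°, forward 6.8 m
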